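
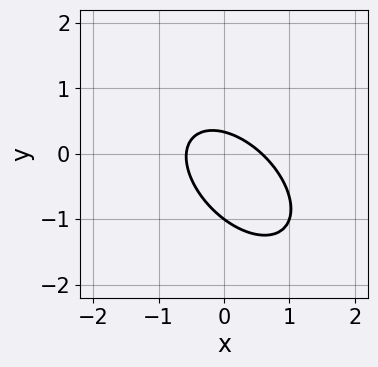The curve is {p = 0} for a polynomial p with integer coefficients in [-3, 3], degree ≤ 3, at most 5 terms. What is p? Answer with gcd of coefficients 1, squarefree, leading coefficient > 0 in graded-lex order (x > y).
First, degree: the shape is more complex than any degree-1 curve, so deg p = 2.
Next, from the axis intercepts and sections: it crosses the y-axis at the gridline y = -1.
Finally, solving for integer coefficients yields p as stated.

3*x^2 + 3*x*y + 3*y^2 + 2*y - 1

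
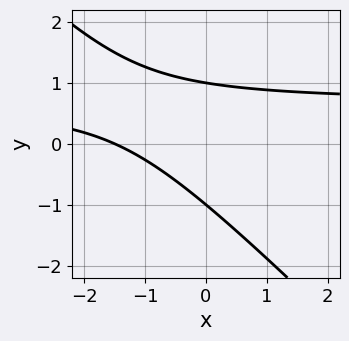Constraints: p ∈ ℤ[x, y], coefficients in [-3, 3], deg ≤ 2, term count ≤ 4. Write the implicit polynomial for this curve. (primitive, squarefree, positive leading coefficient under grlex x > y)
3*x*y + 3*y^2 - 2*x - 3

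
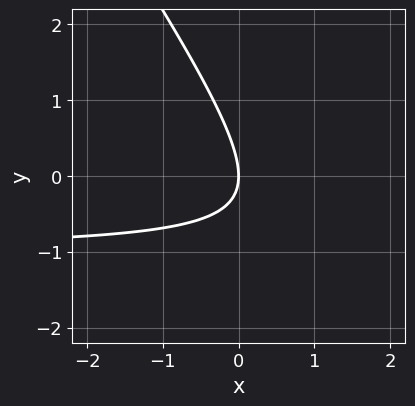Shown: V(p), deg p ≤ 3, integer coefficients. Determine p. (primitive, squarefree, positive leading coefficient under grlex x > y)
The degree is 2 — no degree-1 curve has this shape.
Against the integer gridlines: it meets the x-axis at x = 0 (among the integer gridlines); it crosses the y-axis at the gridline y = 0.
Fitting integer coefficients to these (and the overall shape) gives p.

3*x*y + 2*y^2 + 3*x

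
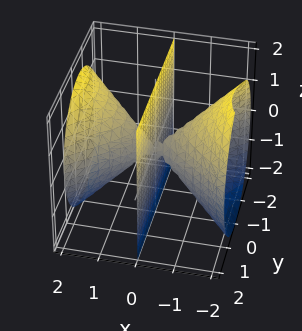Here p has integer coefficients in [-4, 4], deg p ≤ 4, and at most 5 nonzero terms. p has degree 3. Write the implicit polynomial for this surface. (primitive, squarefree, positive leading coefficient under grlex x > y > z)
The picture has 2 separate pieces.
deg p = 3.
From the visible intercepts: every point of the z-axis in the box is on the surface; one x-axis crossing is at x = 0; every point of the y-axis in the box is on the surface.
The integer polynomial consistent with all of this is the stated p.

2*x^3 - 3*x*y^2 - 2*x*z^2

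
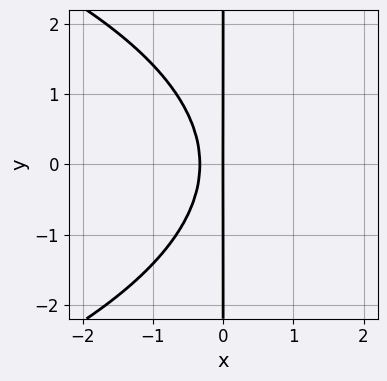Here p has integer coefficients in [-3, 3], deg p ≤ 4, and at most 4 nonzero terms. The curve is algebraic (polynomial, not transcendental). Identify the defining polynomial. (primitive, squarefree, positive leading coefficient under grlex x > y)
x*y^2 + 3*x^2 + x

1. Degree: the shape is more complex than any degree-2 curve, so deg p = 3.
2. Symmetries: mirror symmetry y ↦ −y ⇒ only even powers of y.
3. Checking where it meets the axes: the visible y-axis segment lies entirely on the curve; it meets the x-axis at x = 0 (among the integer gridlines).
4. Together with the visible shape, these determine p as stated.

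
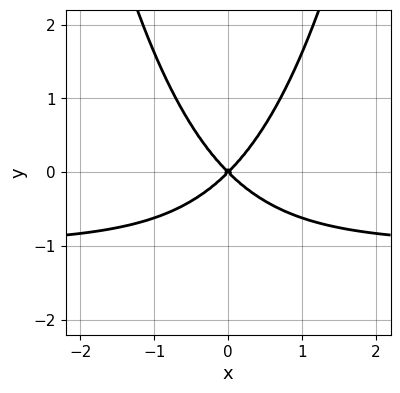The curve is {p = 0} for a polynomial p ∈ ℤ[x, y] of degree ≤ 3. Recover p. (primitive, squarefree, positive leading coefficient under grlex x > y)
First, degree: a generic line meets the curve in up to 3 points, so deg p = 3.
Next, symmetries: the x ↦ −x reflection is a symmetry, so x appears only in even powers.
Next, reading off the gridlines: it crosses the x-axis at the gridline x = 0; it meets the y-axis at y = 0 (among the integer gridlines).
Finally, together with the visible shape, these determine p as stated.

x^2*y + x^2 - y^2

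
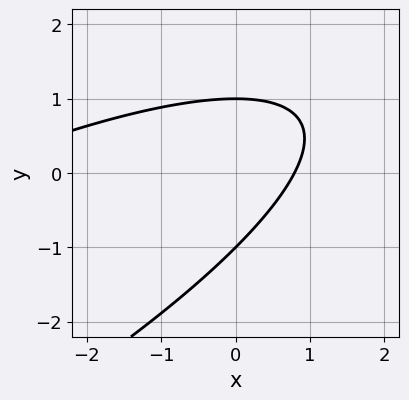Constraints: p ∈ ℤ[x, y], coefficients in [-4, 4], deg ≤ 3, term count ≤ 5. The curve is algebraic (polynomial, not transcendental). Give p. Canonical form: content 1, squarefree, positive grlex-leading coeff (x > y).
x^2 - 3*x*y + 3*y^2 + 3*x - 3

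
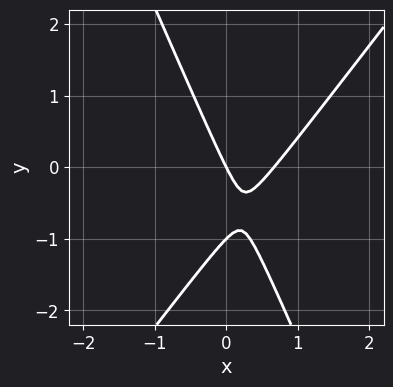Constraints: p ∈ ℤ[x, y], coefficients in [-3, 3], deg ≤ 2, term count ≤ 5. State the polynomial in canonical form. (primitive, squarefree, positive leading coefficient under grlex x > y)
3*x^2 - x*y - y^2 - 2*x - y

First, the degree is 2 — no degree-1 curve has this shape.
Next, observable constraints: the y-axis gridline crossings are at y ∈ {-1, 0}; one x-axis crossing is at x = 0.
Finally, together with the visible shape, these determine p as stated.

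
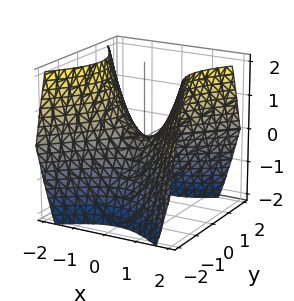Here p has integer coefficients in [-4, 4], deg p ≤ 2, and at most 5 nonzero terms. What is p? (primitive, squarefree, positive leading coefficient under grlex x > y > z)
First, deg p = 2. A hyperbolic paraboloid; a quadric.
Then, symmetries: it's symmetric under y → −y, forcing even powers of y; mirror symmetry x ↦ −x ⇒ only even powers of x.
Next, from the axis intercepts and sections: it meets the y-axis at y = 0 (among the integer gridlines); it crosses the z-axis at the gridline z = 0.
Finally, the integer polynomial consistent with all of this is the stated p.

x^2 - y^2 - z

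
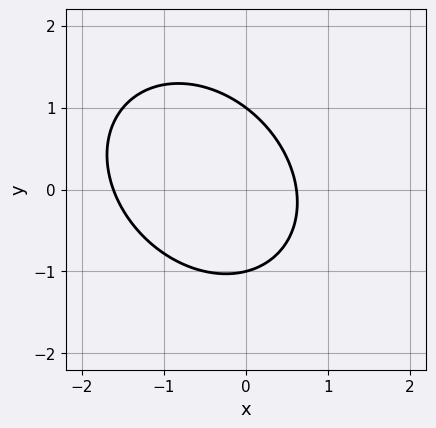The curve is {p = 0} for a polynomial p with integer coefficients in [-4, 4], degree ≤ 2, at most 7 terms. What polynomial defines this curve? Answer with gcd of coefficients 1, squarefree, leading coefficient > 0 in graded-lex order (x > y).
2*x^2 + x*y + 2*y^2 + 2*x - 2

Degree: a generic line meets the curve in up to 2 points, so deg p = 2.
Checking where it meets the axes: the y-axis gridline crossings are at y ∈ {-1, 1}.
The integer polynomial consistent with all of this is the stated p.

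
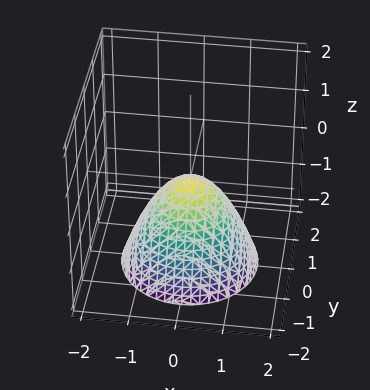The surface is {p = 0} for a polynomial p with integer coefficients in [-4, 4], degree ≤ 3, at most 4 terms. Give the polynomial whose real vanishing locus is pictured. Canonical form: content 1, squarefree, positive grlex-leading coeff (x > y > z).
First, deg p = 2. A single bowl opening along one axis; a quadric.
Next, symmetries: rotational symmetry about the z-axis ⇒ p depends on x, y only through x² + y².
Next, from the axis intercepts and sections: a circular section at z = -1 has radius exactly 1; it crosses the x-axis at the gridline x = 0; it crosses the y-axis at the gridline y = 0.
Finally, these observations pin down the coefficients.

x^2 + y^2 + z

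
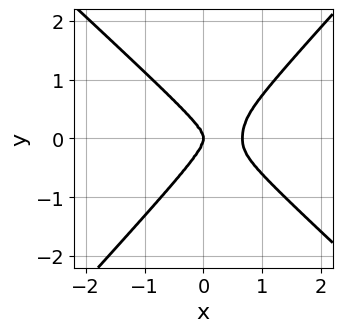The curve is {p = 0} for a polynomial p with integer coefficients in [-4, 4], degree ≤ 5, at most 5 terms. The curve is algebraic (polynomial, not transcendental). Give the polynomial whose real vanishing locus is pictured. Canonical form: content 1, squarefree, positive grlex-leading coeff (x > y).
3*x^4 + x*y^3 - 3*y^4 - 2*x^3 - x*y^2

(a) The degree is 4 — a generic line meets the curve in up to 4 points.
(b) Reading off the gridlines: it meets the y-axis at y = 0 (among the integer gridlines); it crosses the x-axis at the gridline x = 0.
(c) Assembling these constraints gives the stated polynomial.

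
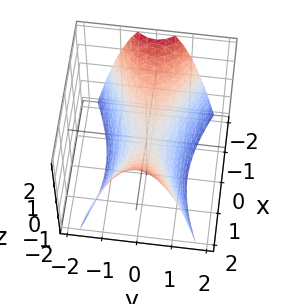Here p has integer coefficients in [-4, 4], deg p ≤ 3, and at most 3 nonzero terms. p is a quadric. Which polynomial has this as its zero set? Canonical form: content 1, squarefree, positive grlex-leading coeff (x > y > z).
x^2 - 3*y^2 - 2*z

(a) Degree: a saddle surface; a quadric, so deg p = 2.
(b) Symmetries: mirror symmetry x ↦ −x ⇒ only even powers of x; it's symmetric under y → −y, forcing even powers of y.
(c) From the axis intercepts and sections: one x-axis crossing is at x = 0; it meets the z-axis at z = 0 (among the integer gridlines); it meets the y-axis at y = 0 (among the integer gridlines).
(d) These observations pin down the coefficients.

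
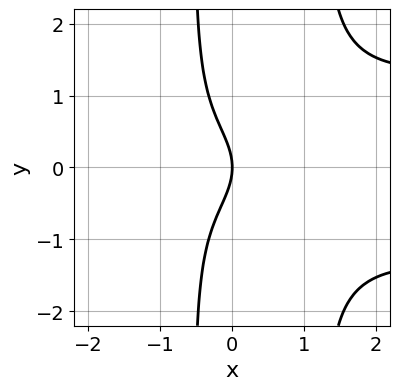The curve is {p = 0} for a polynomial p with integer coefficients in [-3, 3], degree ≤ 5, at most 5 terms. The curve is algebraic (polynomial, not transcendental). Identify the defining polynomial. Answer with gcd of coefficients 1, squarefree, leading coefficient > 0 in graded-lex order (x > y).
First, deg p = 4. The shape is more complex than any degree-3 curve.
Next, symmetries: the y ↦ −y reflection is a symmetry, so y appears only in even powers.
Then, from the visible intercepts: one y-axis crossing is at y = 0; it meets the x-axis at x = 0 (among the integer gridlines).
Finally, fitting integer coefficients to these (and the overall shape) gives p.

3*x^2*y^2 - x^3 - 2*x*y^2 - 2*y^2 - 3*x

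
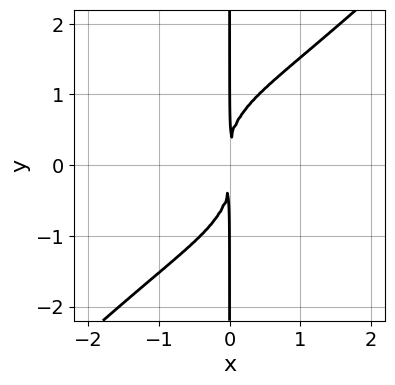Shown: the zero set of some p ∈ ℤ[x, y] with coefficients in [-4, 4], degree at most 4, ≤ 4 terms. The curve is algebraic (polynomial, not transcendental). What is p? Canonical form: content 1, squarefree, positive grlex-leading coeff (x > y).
(a) Degree: a generic line meets the curve in up to 4 points, so deg p = 4.
(b) Reading off the gridlines: every point of the y-axis in the box is on the curve.
(c) Putting this together gives p.

x^3*y - x*y^3 + 2*x^2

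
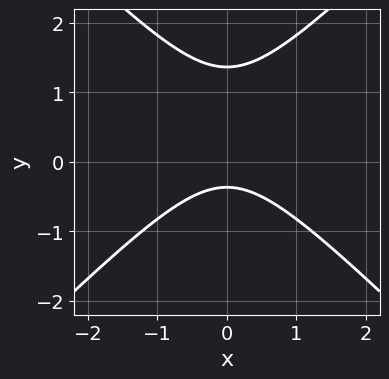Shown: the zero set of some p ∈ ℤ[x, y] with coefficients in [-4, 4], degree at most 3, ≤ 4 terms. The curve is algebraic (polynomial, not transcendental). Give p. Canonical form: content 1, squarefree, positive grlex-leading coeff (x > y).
1. deg p = 2. A generic line meets the curve in up to 2 points.
2. Symmetries: it's symmetric under x → −x, forcing even powers of x.
3. Checking where it meets the axes: no x-intercept at any integer in the box.
4. Solving for integer coefficients yields p as stated.

2*x^2 - 2*y^2 + 2*y + 1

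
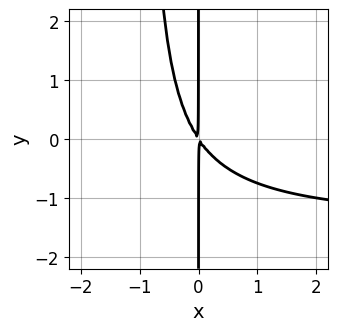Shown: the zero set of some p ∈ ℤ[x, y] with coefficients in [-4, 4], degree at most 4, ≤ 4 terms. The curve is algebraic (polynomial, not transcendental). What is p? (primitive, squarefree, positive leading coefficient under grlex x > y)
2*x^2*y + 3*x^2 + 2*x*y

(a) Degree: no degree-2 curve has this shape, so deg p = 3.
(b) Observable constraints: every point of the y-axis in the box is on the curve.
(c) The integer polynomial consistent with all of this is the stated p.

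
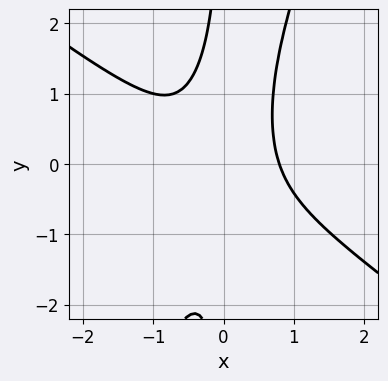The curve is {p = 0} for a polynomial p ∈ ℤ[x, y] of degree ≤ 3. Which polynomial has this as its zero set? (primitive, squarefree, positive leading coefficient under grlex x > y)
First, degree: no degree-2 curve has this shape, so deg p = 3.
Next, against the integer gridlines: it misses every integer gridline on the y-axis.
Finally, together with the visible shape, these determine p as stated.

2*x^3 + 2*x^2*y - x*y^2 - 1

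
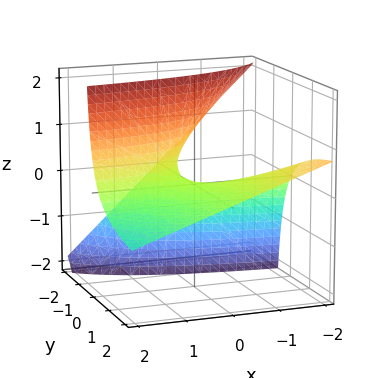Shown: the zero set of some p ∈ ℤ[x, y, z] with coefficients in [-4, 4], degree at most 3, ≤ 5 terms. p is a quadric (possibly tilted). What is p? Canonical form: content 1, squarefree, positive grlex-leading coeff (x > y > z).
x*y + 2*y*z + 2*z

First, degree: the shape is more complex than any degree-1 surface, so deg p = 2.
Next, checking where it meets the axes: every point of the x-axis in the box is on the surface; it meets the z-axis at z = 0 (among the integer gridlines); every point of the y-axis in the box is on the surface.
Finally, solving for integer coefficients yields p as stated.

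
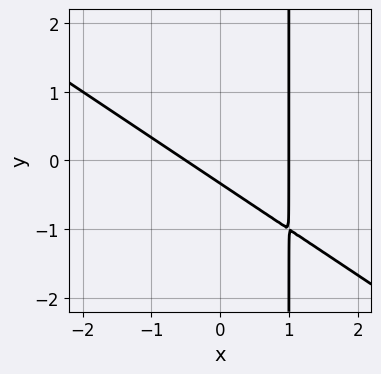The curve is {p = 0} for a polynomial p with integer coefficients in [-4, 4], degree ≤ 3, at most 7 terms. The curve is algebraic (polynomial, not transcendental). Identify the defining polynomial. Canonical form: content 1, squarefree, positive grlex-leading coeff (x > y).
2*x^2 + 3*x*y - x - 3*y - 1

(a) Degree: the shape is more complex than any degree-1 curve, so deg p = 2.
(b) Reading off the gridlines: it meets the x-axis at x = 1 (among the integer gridlines).
(c) These observations pin down the coefficients.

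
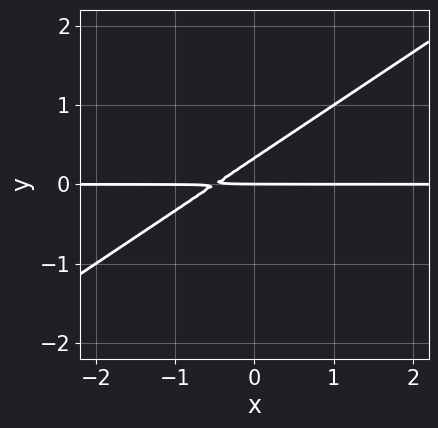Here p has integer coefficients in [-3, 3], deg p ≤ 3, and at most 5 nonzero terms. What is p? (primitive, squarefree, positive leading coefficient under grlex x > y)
1. The degree is 2 — a generic line meets the curve in up to 2 points.
2. Checking where it meets the axes: it meets the y-axis at y = 0 (among the integer gridlines); every point of the x-axis in the box is on the curve.
3. Fitting integer coefficients to these (and the overall shape) gives p.

2*x*y - 3*y^2 + y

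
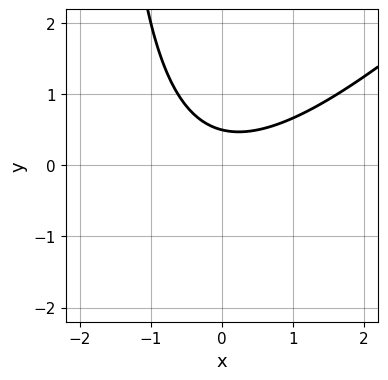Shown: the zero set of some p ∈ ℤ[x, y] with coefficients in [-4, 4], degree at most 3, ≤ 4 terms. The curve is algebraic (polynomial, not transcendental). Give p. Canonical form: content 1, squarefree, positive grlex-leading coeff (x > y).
x^2 - x*y - 2*y + 1

First, degree: a generic line meets the curve in up to 2 points, so deg p = 2.
Next, observable constraints: no x-intercept at any integer in the box.
Finally, these observations pin down the coefficients.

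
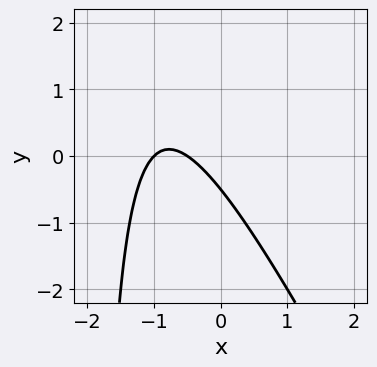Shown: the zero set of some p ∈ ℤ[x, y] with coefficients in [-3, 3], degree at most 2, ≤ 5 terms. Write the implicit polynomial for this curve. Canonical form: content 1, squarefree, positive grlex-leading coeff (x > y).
2*x^2 + x*y + 3*x + 2*y + 1

First, degree: no degree-1 curve has this shape, so deg p = 2.
Then, from the visible intercepts: one x-axis crossing is at x = -1.
Finally, these observations pin down the coefficients.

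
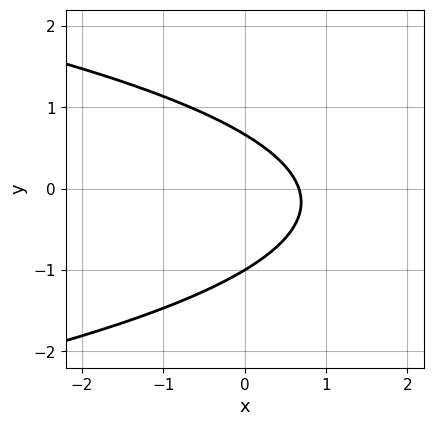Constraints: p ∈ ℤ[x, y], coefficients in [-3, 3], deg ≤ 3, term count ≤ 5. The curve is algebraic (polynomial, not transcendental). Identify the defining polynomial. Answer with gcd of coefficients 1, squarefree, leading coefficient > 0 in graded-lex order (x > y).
The degree is 2 — no degree-1 curve has this shape.
From the visible intercepts: it meets the y-axis at y = -1 (among the integer gridlines).
Together with the visible shape, these determine p as stated.

3*y^2 + 3*x + y - 2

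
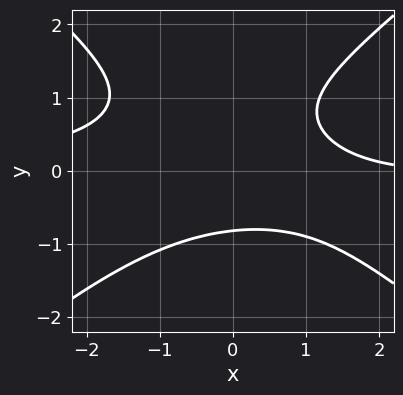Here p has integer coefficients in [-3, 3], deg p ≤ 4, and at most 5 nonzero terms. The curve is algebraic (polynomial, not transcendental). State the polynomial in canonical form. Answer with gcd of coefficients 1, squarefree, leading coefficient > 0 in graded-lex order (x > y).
2*x^2*y - 3*y^3 + 2*y^2 + x - 3

First, the degree is 3 — no degree-2 curve has this shape.
Then, reading off the gridlines: the curve avoids every integer x-axis point in the box.
Finally, together with the visible shape, these determine p as stated.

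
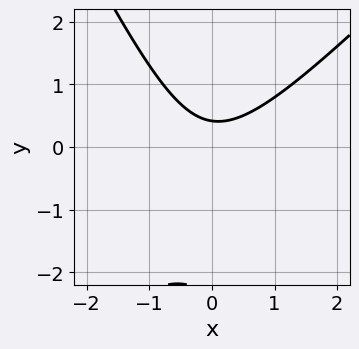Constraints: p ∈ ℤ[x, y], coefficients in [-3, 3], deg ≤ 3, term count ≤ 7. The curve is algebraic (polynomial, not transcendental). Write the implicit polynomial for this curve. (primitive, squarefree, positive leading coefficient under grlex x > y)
2*x^2 - x*y - y^2 - 2*y + 1

First, degree: no degree-1 curve has this shape, so deg p = 2.
Then, observable constraints: no x-intercept at any integer in the box.
Finally, together with the visible shape, these determine p as stated.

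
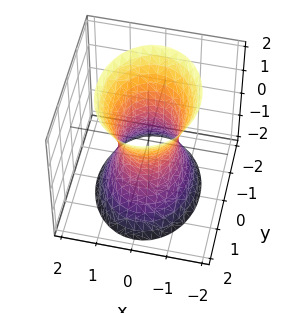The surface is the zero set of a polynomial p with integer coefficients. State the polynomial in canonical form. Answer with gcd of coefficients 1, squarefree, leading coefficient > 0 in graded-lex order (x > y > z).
3*x^2 + 2*y^2 - z^2 - 2

First, degree: one connected sheet with a waist; a quadric, so deg p = 2.
Next, symmetries: the x ↦ −x reflection is a symmetry, so x appears only in even powers; mirror symmetry z ↦ −z ⇒ only even powers of z; the y ↦ −y reflection is a symmetry, so y appears only in even powers.
Next, observable constraints: the y-axis gridline crossings are at y ∈ {-1, 1}; no z-intercept at any integer in the box.
Finally, the integer polynomial consistent with all of this is the stated p.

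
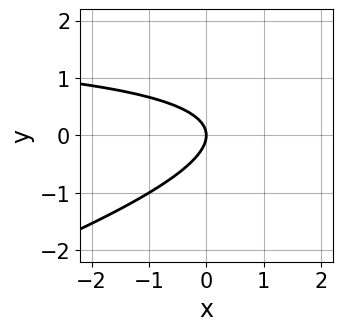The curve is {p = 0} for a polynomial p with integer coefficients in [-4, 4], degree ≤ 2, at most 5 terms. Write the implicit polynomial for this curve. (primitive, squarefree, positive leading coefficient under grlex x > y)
1. deg p = 2. The shape is more complex than any degree-1 curve.
2. Against the integer gridlines: one x-axis crossing is at x = 0; one y-axis crossing is at y = 0.
3. The integer polynomial consistent with all of this is the stated p.

x*y - 3*y^2 - 2*x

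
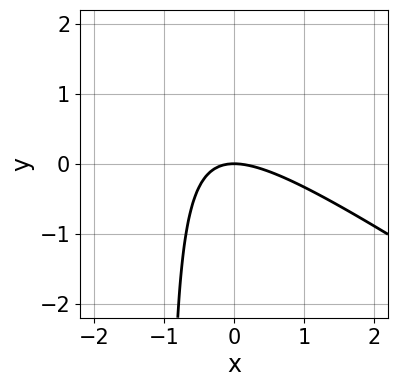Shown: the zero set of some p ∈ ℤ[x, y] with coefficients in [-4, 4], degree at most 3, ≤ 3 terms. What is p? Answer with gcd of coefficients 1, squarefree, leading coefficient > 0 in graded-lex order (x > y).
2*x^2 + 3*x*y + 3*y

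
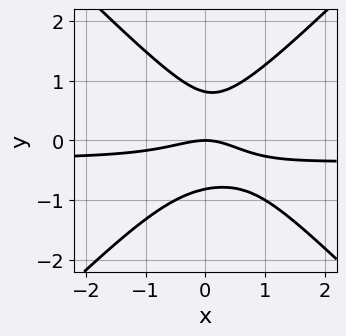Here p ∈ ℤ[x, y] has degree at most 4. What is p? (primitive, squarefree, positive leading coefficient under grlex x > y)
3*x^2*y - 3*y^3 + x^2 - x*y + 2*y

1. deg p = 3. The shape is more complex than any degree-2 curve.
2. From the visible intercepts: it meets the x-axis at x = 0 (among the integer gridlines); it crosses the y-axis at the gridline y = 0.
3. The integer polynomial consistent with all of this is the stated p.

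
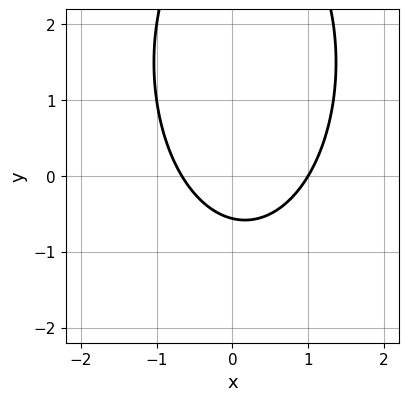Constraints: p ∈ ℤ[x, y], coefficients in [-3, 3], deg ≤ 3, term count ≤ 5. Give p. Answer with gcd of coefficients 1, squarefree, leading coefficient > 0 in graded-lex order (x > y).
3*x^2 + y^2 - x - 3*y - 2

The degree is 2 — the shape is more complex than any degree-1 curve.
From the visible intercepts: it crosses the x-axis at the gridline x = 1.
Solving for integer coefficients yields p as stated.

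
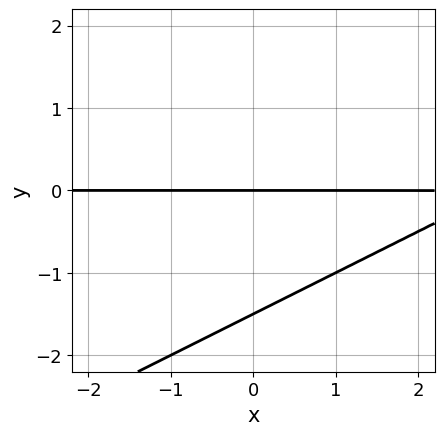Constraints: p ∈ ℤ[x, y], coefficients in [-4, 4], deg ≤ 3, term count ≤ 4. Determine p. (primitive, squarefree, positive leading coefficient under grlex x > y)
1. Degree: the shape is more complex than any degree-1 curve, so deg p = 2.
2. From the visible intercepts: it meets the y-axis at y = 0 (among the integer gridlines); the visible x-axis segment lies entirely on the curve.
3. The integer polynomial consistent with all of this is the stated p.

x*y - 2*y^2 - 3*y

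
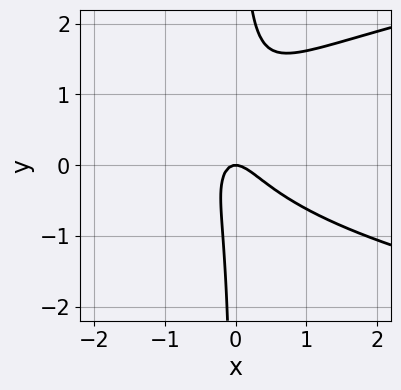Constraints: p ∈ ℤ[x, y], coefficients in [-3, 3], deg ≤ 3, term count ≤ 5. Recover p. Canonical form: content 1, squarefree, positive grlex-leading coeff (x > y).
3*x*y^2 - 3*x^2 - 2*x*y - y

1. Degree: a generic line meets the curve in up to 3 points, so deg p = 3.
2. Checking where it meets the axes: it meets the y-axis at y = 0 (among the integer gridlines); it crosses the x-axis at the gridline x = 0.
3. Putting this together gives p.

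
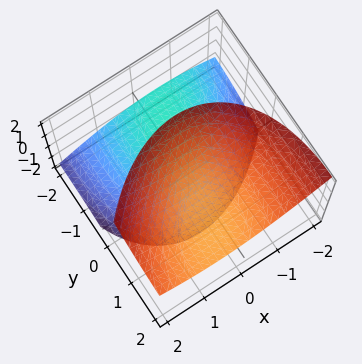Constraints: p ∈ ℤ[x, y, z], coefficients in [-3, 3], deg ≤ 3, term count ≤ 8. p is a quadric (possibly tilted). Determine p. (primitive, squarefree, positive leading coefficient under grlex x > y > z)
1. I count 2 distinct pieces. Treating them together as one polynomial.
2. The degree is 2 — the shape is more complex than any degree-1 surface.
3. Checking where it meets the axes: no y-intercept at any integer in the box; it misses every integer gridline on the x-axis.
4. Putting this together gives p.

2*x^2 - x*y + y^2 - 3*y*z - 2*z^2 + 3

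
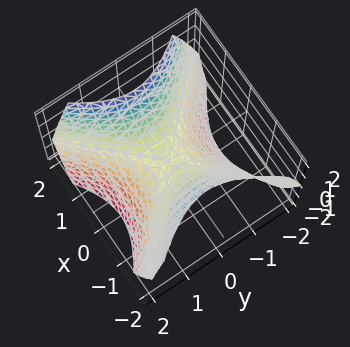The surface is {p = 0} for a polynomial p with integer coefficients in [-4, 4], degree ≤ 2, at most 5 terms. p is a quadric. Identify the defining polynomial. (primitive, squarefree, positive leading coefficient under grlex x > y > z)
First, degree: a hyperbolic paraboloid; a quadric, so deg p = 2.
Then, symmetries: the y ↦ −y reflection is a symmetry, so y appears only in even powers; it's symmetric under x → −x, forcing even powers of x.
Next, checking where it meets the axes: one y-axis crossing is at y = 0; it meets the x-axis at x = 0 (among the integer gridlines); it crosses the z-axis at the gridline z = 0.
Finally, solving for integer coefficients yields p as stated.

x^2 - y^2 - z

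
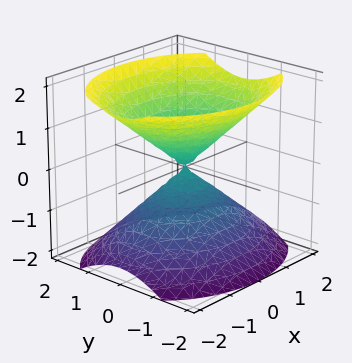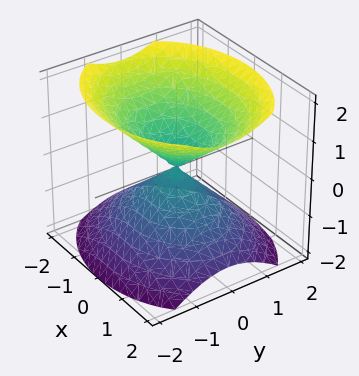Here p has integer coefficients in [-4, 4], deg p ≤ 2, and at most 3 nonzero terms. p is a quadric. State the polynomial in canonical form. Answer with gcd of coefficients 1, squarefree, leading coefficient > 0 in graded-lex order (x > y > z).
2*x^2 + 3*y^2 - 3*z^2

There are 2 components. Treating them together as one polynomial.
deg p = 2. Two nappes meeting at a single point; a quadric.
Symmetries: it's symmetric under z → −z, forcing even powers of z; it's symmetric under y → −y, forcing even powers of y; mirror symmetry x ↦ −x ⇒ only even powers of x.
Checking where it meets the axes: it crosses the z-axis at the gridline z = 0; it crosses the y-axis at the gridline y = 0; one x-axis crossing is at x = 0.
Fitting integer coefficients to these (and the overall shape) gives p.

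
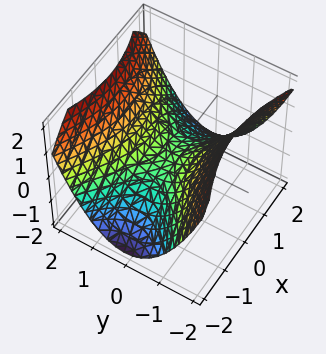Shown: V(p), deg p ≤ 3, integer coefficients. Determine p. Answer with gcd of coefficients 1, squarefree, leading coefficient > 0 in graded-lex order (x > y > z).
x^2 - 2*y^2 + 3*z

Degree: a saddle surface; a quadric, so deg p = 2.
Symmetries: the x ↦ −x reflection is a symmetry, so x appears only in even powers; it's symmetric under y → −y, forcing even powers of y.
Observable constraints: it meets the z-axis at z = 0 (among the integer gridlines); it meets the y-axis at y = 0 (among the integer gridlines); it crosses the x-axis at the gridline x = 0.
Together with the visible shape, these determine p as stated.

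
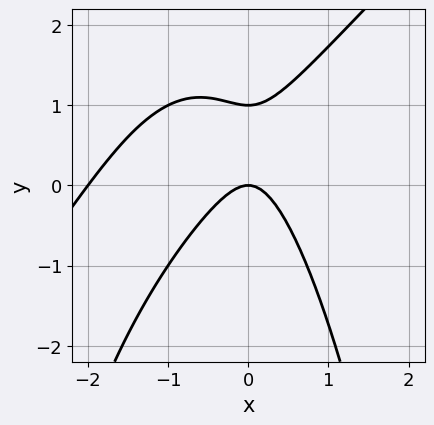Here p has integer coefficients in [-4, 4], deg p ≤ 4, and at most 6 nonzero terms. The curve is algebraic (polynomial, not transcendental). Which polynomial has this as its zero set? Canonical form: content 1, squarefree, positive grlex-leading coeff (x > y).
x^3 - x^2*y + 2*x^2 - y^2 + y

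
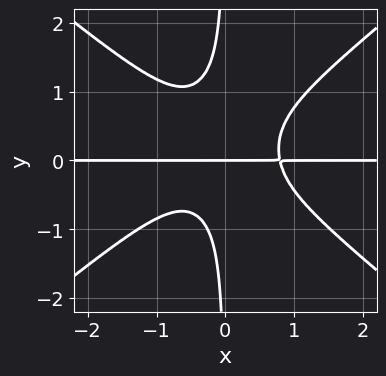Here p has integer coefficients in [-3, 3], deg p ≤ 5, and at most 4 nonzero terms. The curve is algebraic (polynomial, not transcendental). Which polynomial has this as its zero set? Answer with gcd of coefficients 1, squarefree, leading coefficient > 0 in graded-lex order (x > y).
deg p = 4.
Reading off the gridlines: every point of the x-axis in the box is on the curve; it meets the y-axis at y = 0 (among the integer gridlines).
Solving for integer coefficients yields p as stated.

2*x^3*y - 3*x*y^3 + x*y^2 - y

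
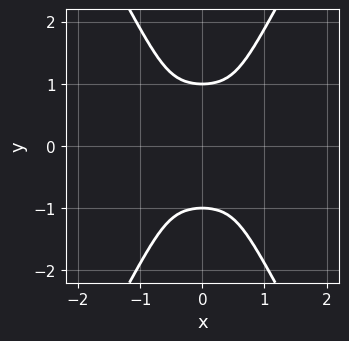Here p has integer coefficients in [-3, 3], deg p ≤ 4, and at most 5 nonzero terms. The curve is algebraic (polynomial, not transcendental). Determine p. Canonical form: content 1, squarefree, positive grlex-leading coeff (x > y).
2*x^4 + 3*x^2*y^2 - y^4 - x^2 + 1

1. Degree: no degree-3 curve has this shape, so deg p = 4.
2. Symmetries: the x ↦ −x reflection is a symmetry, so x appears only in even powers; it's symmetric under y → −y, forcing even powers of y.
3. From the axis intercepts and sections: among the integer gridlines, it crosses the y-axis at y ∈ {-1, 1}; the curve avoids every integer x-axis point in the box.
4. The integer polynomial consistent with all of this is the stated p.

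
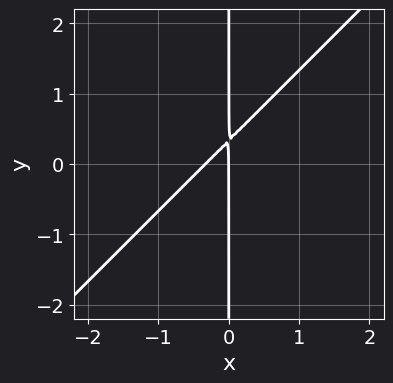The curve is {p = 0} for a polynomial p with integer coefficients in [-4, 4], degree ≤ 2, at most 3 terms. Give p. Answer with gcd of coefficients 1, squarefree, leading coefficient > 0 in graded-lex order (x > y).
Degree: the shape is more complex than any degree-1 curve, so deg p = 2.
From the visible intercepts: every point of the y-axis in the box is on the curve; it meets the x-axis at x = 0 (among the integer gridlines).
Assembling these constraints gives the stated polynomial.

3*x^2 - 3*x*y + x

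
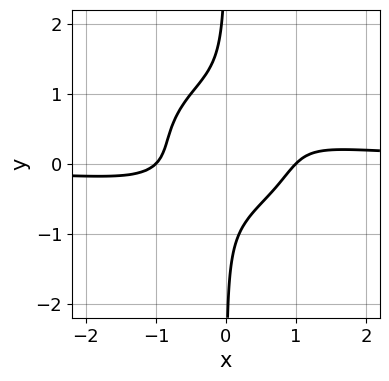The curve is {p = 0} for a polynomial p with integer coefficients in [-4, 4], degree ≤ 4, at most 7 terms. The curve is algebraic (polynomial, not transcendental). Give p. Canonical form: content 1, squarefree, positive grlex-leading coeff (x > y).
2*x^3*y + 3*x*y^3 - 2*x*y^2 - x^2 + 1

The degree is 4 — the shape is more complex than any degree-3 curve.
From the visible intercepts: the x-axis gridline crossings are at x ∈ {-1, 1}; the curve avoids every integer y-axis point in the box.
Fitting integer coefficients to these (and the overall shape) gives p.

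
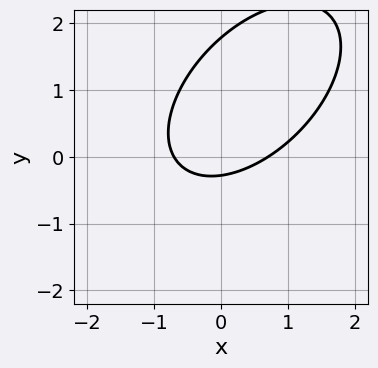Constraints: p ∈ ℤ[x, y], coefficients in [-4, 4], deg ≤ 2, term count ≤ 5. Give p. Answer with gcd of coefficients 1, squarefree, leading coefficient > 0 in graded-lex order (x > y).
The degree is 2 — the shape is more complex than any degree-1 curve.
The integer polynomial consistent with all of this is the stated p.

2*x^2 - 2*x*y + 2*y^2 - 3*y - 1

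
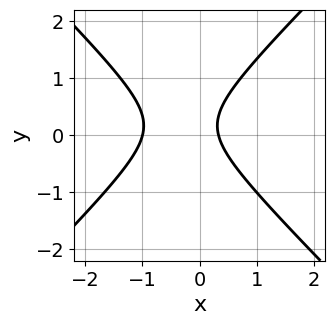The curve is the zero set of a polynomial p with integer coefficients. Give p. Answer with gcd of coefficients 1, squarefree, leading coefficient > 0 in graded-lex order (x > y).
1. deg p = 2. The shape is more complex than any degree-1 curve.
2. Reading off the gridlines: it misses every integer gridline on the y-axis; one x-axis crossing is at x = -1.
3. Solving for integer coefficients yields p as stated.

3*x^2 - 3*y^2 + 2*x + y - 1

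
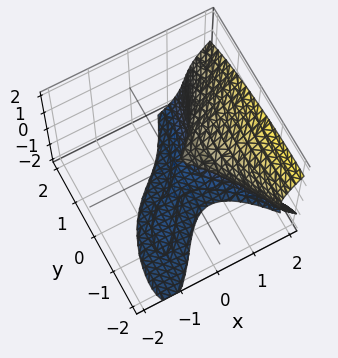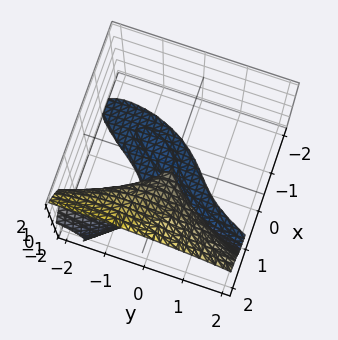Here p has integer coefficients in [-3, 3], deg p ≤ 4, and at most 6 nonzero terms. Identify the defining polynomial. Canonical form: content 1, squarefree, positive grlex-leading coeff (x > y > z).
(a) deg p = 3. A generic line meets the surface in up to 3 points.
(b) Observable constraints: the z-axis gridline crossings are at z ∈ {-2, 0}; it meets the y-axis at y = 0 (among the integer gridlines); it crosses the x-axis at the gridline x = 0.
(c) Fitting integer coefficients to these (and the overall shape) gives p.

x^3 - x*y*z - z^3 - y^2 - 2*z^2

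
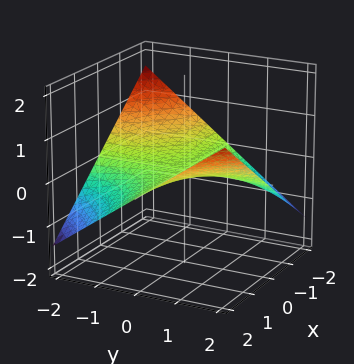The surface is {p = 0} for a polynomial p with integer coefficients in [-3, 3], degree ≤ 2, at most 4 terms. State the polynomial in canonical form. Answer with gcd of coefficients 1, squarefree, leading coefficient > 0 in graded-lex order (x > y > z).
First, degree: a saddle surface; a quadric, so deg p = 2.
Then, observable constraints: one z-axis crossing is at z = 0; the visible x-axis segment lies entirely on the surface; the visible y-axis segment lies entirely on the surface.
Finally, these observations pin down the coefficients.

x*y - 3*z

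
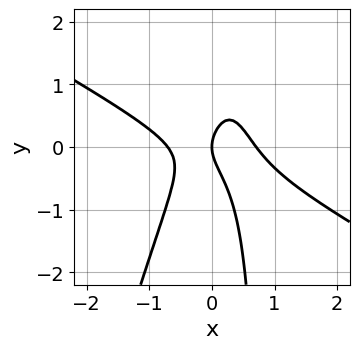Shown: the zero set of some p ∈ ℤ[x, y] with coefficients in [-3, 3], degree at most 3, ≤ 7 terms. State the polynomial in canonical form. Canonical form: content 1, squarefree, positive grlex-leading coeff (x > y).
2*x^3 + 3*x^2*y - x*y^2 + y^2 - x

(a) deg p = 3.
(b) From the axis intercepts and sections: it meets the y-axis at y = 0 (among the integer gridlines); it crosses the x-axis at the gridline x = 0.
(c) The integer polynomial consistent with all of this is the stated p.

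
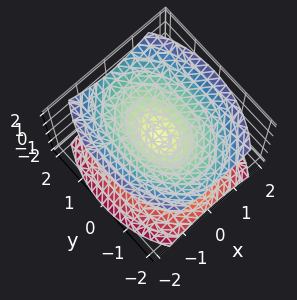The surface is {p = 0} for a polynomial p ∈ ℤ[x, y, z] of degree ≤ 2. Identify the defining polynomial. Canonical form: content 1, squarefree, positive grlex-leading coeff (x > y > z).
(a) The picture has 2 separate pieces. Treating them together as one polynomial.
(b) The degree is 2 — a double cone through the origin; a quadric.
(c) Symmetries: mirror symmetry z ↦ −z ⇒ only even powers of z; mirror symmetry x ↦ −x ⇒ only even powers of x; it's symmetric under y → −y, forcing even powers of y.
(d) Against the integer gridlines: it crosses the x-axis at the gridline x = 0; it meets the z-axis at z = 0 (among the integer gridlines); it crosses the y-axis at the gridline y = 0.
(e) Together with the visible shape, these determine p as stated.

2*x^2 + y^2 - 2*z^2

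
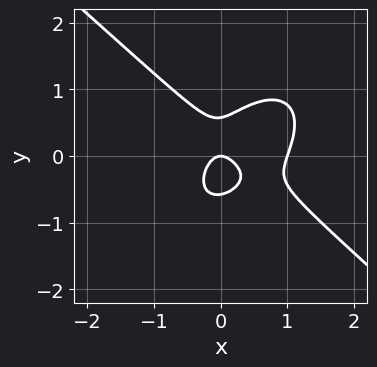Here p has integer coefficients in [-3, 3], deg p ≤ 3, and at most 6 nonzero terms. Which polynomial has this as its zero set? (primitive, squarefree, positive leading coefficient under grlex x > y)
(a) Degree: the shape is more complex than any degree-2 curve, so deg p = 3.
(b) From the axis intercepts and sections: the x-axis gridline crossings are at x ∈ {0, 1}; it crosses the y-axis at the gridline y = 0.
(c) The integer polynomial consistent with all of this is the stated p.

3*x^3 - x*y^2 + 3*y^3 - 3*x^2 - y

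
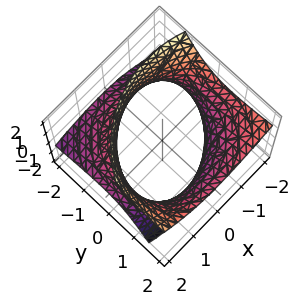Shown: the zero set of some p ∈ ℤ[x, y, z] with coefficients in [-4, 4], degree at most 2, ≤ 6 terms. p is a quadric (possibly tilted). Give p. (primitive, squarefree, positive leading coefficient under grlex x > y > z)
deg p = 2. The shape is more complex than any degree-1 surface.
From the axis intercepts and sections: it misses every integer gridline on the z-axis.
Matching integer coefficients to the picture gives p.

x^2 + x*z + y^2 - 2*y*z - z^2 - 3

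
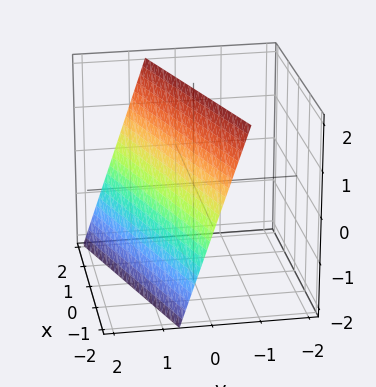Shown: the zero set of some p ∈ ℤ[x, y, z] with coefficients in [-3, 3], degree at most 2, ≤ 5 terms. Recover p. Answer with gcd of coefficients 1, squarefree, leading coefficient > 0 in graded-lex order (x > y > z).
x - 3*y - z + 2

(a) The degree is 1 — every cross-section is a straight line — this is a plane.
(b) Reading off the gridlines: it crosses the z-axis at the gridline z = 2; it crosses the x-axis at the gridline x = -2.
(c) These observations pin down the coefficients.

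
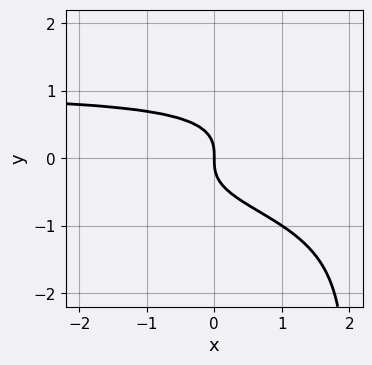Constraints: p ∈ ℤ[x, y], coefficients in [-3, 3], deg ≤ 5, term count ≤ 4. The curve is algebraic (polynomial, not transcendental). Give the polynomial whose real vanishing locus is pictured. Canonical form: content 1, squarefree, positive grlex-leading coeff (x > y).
x*y^3 - 2*y^3 - x

1. deg p = 4.
2. Checking where it meets the axes: one x-axis crossing is at x = 0; it meets the y-axis at y = 0 (among the integer gridlines).
3. Putting this together gives p.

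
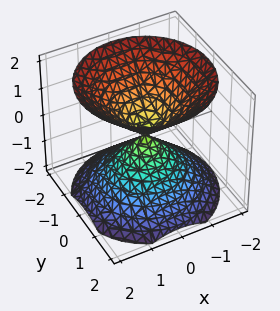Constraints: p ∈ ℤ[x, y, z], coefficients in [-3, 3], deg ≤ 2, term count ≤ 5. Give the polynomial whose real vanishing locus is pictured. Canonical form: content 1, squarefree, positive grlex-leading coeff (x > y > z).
First, I count 2 distinct pieces. They look like related sheets of one shape, so recover p as a whole.
Then, degree: two nappes meeting at a single point; a quadric, so deg p = 2.
Then, symmetries: every cross-section ⟂ z is a circle, so x, y appear only via x² + y²; the z ↦ −z reflection is a symmetry, so z appears only in even powers.
Next, observable constraints: one x-axis crossing is at x = 0; a circular section at z = 1 has radius exactly 1.
Finally, matching integer coefficients to the picture gives p.

x^2 + y^2 - z^2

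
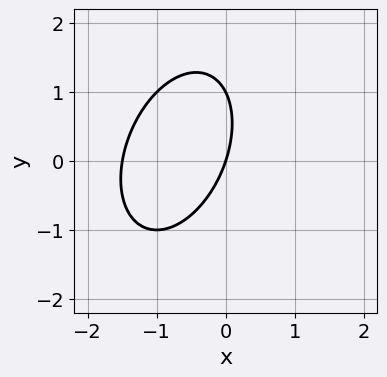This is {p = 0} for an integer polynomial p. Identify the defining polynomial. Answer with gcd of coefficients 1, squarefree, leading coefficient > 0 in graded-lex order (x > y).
First, deg p = 2. No degree-1 curve has this shape.
Next, against the integer gridlines: the y-axis gridline crossings are at y ∈ {0, 1}; one x-axis crossing is at x = 0.
Finally, solving for integer coefficients yields p as stated.

2*x^2 - x*y + y^2 + 3*x - y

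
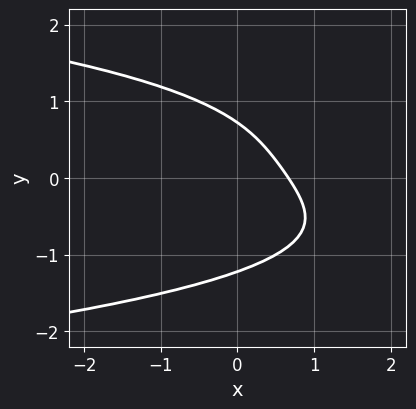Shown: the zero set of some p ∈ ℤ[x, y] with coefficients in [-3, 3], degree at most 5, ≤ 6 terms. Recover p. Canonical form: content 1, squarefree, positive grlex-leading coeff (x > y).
(a) deg p = 4. No degree-3 curve has this shape.
(b) The integer polynomial consistent with all of this is the stated p.

2*y^4 + x*y^2 + 3*x + 2*y - 2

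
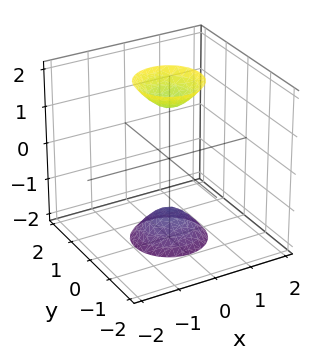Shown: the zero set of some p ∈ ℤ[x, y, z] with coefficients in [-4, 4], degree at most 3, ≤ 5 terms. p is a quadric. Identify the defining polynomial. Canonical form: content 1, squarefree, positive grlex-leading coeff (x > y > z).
There are 2 components. They look like related sheets of one shape, so recover p as a whole.
The degree is 2 — two separate bowl-shaped sheets opening away from each other; a quadric.
Symmetry: the z-axis is an axis of rotation, so x and y enter only as x² + y²; the z ↦ −z reflection is a symmetry, so z appears only in even powers.
From the visible intercepts: a circular section at z = 2 has radius between 0 and 1; no y-intercept at any integer in the box; no x-intercept at any integer in the box.
Fitting integer coefficients to these (and the overall shape) gives p.

3*x^2 + 3*y^2 - z^2 + 2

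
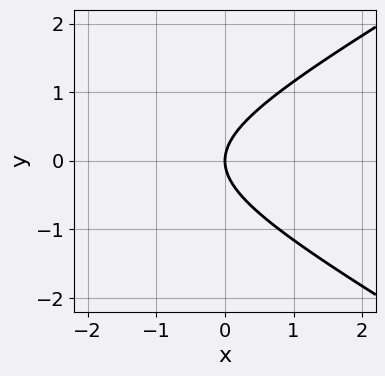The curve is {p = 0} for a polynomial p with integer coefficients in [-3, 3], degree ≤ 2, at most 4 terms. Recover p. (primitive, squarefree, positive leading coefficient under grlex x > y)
First, deg p = 2.
Then, symmetries: the y ↦ −y reflection is a symmetry, so y appears only in even powers.
Then, observable constraints: one y-axis crossing is at y = 0; it meets the x-axis at x = 0 (among the integer gridlines).
Finally, matching integer coefficients to the picture gives p.

x^2 - 3*y^2 + 3*x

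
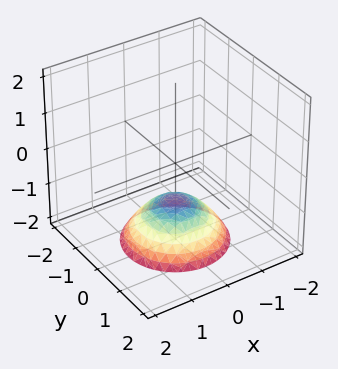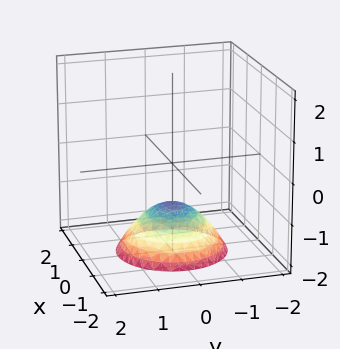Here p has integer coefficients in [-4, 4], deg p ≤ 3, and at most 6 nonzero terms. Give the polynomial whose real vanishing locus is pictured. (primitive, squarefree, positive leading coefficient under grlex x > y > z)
The degree is 2 — a generic line meets the surface in up to 2 points.
Symmetries: every cross-section ⟂ z is a circle, so x, y appear only via x² + y².
Reading off the gridlines: the surface avoids every integer y-axis point in the box; a circular section at z = -2 has radius between 1 and 2; it misses every integer gridline on the x-axis; it meets the z-axis at z = -1 (among the integer gridlines).
Together with the visible shape, these determine p as stated.

2*x^2 + 2*y^2 + 3*z + 3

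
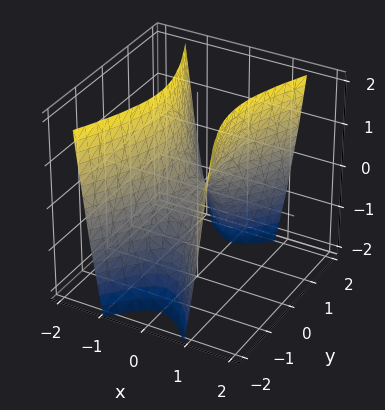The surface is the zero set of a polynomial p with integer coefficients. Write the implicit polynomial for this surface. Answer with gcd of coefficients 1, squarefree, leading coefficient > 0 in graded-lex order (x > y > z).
1. deg p = 2.
2. Symmetries: mirror symmetry x ↦ −x ⇒ only even powers of x; it's symmetric under y → −y, forcing even powers of y.
3. From the visible intercepts: it meets the x-axis at x = 0 (among the integer gridlines); it crosses the y-axis at the gridline y = 0.
4. Putting this together gives p.

3*x^2 - y^2 - z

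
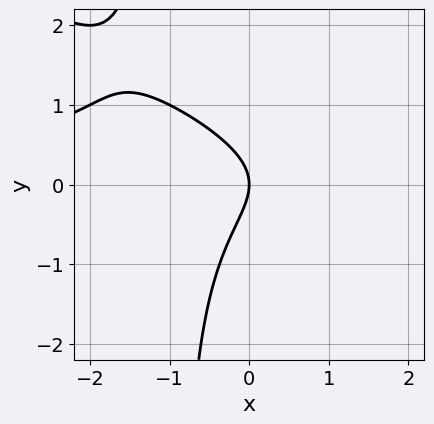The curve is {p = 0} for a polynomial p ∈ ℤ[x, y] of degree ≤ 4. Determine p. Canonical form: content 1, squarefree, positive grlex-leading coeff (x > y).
x^2*y + 2*x*y^2 - x*y + 2*y^2 + 2*x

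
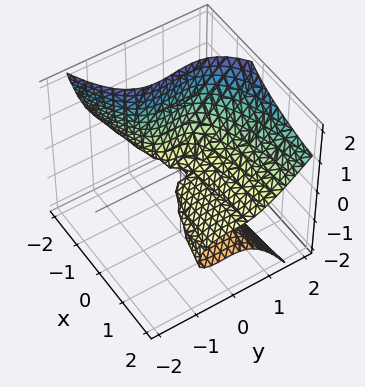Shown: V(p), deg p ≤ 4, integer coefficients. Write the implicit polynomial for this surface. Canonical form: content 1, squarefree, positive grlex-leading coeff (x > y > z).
2*x*z^2 - 3*y^3 + 2*y^2*z + 3*x*z + 3*z^2

1. Degree: the shape is more complex than any degree-2 surface, so deg p = 3.
2. Observable constraints: it meets the z-axis at z = 0 (among the integer gridlines); the visible x-axis segment lies entirely on the surface; it crosses the y-axis at the gridline y = 0.
3. Putting this together gives p.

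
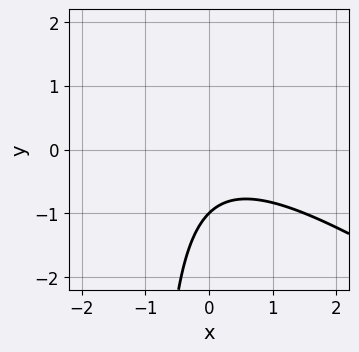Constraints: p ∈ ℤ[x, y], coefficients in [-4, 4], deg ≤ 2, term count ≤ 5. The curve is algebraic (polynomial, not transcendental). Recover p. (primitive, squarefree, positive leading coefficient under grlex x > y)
First, deg p = 2. The shape is more complex than any degree-1 curve.
Next, from the axis intercepts and sections: it misses every integer gridline on the x-axis; it meets the y-axis at y = -1 (among the integer gridlines).
Finally, together with the visible shape, these determine p as stated.

2*x^2 + 3*x*y + 3*y + 3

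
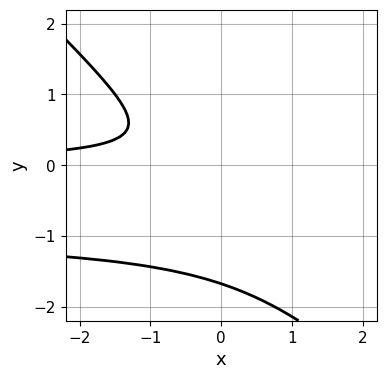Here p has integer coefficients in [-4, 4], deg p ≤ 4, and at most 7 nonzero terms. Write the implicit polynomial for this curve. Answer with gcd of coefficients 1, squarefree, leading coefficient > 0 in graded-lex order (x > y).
2*x*y^2 + 2*y^3 + 2*x*y + 3*y^2 + 1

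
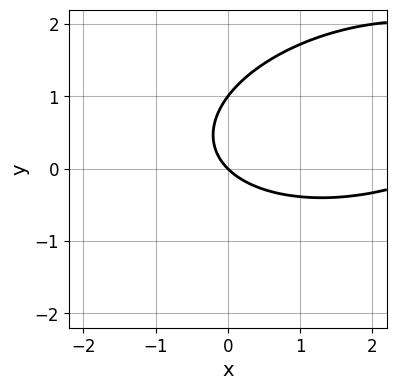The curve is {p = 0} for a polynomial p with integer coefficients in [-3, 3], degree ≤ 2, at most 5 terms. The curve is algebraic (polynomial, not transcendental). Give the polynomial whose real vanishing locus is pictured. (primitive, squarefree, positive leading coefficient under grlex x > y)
x^2 - x*y + 3*y^2 - 3*x - 3*y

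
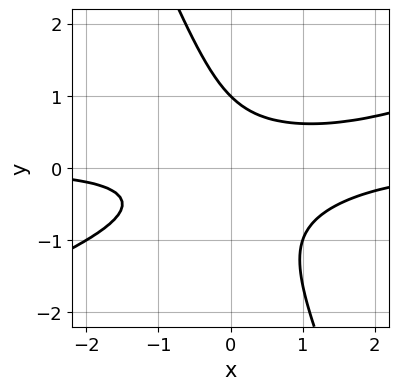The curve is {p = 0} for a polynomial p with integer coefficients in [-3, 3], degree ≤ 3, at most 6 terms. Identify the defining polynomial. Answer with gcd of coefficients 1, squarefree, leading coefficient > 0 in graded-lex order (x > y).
x^2*y - 2*x*y^2 - y^3 - x*y + 1

deg p = 3. The shape is more complex than any degree-2 curve.
Checking where it meets the axes: it misses every integer gridline on the x-axis; one y-axis crossing is at y = 1.
Together with the visible shape, these determine p as stated.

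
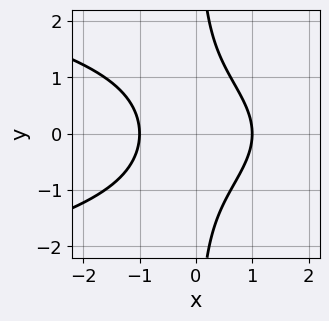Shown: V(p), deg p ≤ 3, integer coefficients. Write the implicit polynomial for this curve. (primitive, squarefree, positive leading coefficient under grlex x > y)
x*y^2 + x^2 - 1

(a) The degree is 3 — a generic line meets the curve in up to 3 points.
(b) Symmetries: it's symmetric under y → −y, forcing even powers of y.
(c) From the axis intercepts and sections: among the integer gridlines, it crosses the x-axis at x ∈ {-1, 1}; no y-intercept at any integer in the box.
(d) Putting this together gives p.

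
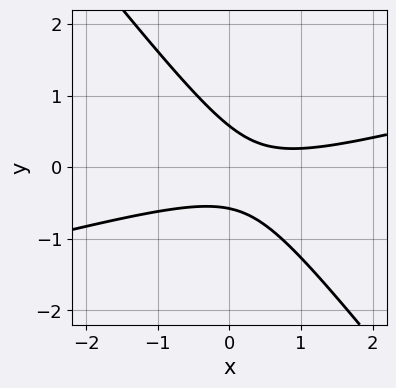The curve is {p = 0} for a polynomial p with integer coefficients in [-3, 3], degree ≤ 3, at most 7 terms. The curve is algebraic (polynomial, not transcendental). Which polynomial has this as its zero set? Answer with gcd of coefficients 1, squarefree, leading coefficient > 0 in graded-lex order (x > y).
x^2 - 3*x*y - 3*y^2 - x + 1

(a) deg p = 2. A generic line meets the curve in up to 2 points.
(b) Reading off the gridlines: no x-intercept at any integer in the box.
(c) Putting this together gives p.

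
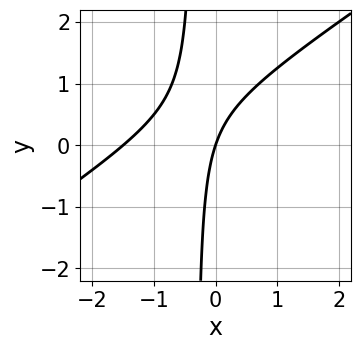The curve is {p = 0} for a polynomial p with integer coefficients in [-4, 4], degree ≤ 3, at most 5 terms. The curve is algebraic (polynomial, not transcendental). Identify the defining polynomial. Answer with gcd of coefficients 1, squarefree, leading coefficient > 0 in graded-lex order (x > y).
2*x^2 - 3*x*y + 3*x - y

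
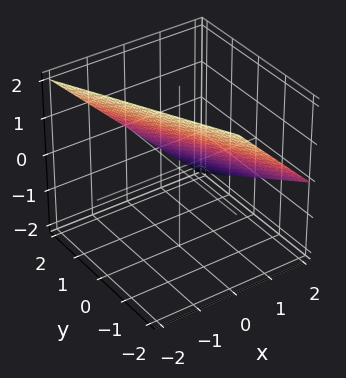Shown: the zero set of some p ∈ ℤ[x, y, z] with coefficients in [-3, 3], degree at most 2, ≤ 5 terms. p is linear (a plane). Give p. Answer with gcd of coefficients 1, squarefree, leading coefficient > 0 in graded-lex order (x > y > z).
2*x + y + 2*z - 2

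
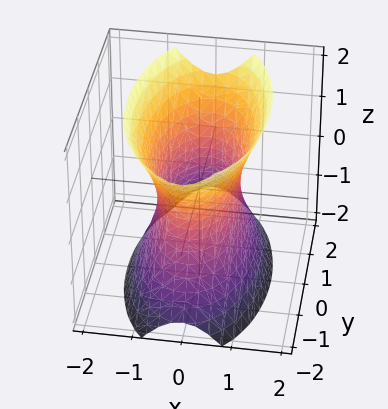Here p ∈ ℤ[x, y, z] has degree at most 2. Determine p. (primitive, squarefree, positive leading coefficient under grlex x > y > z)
3*x^2 + y^2 - z^2 - 2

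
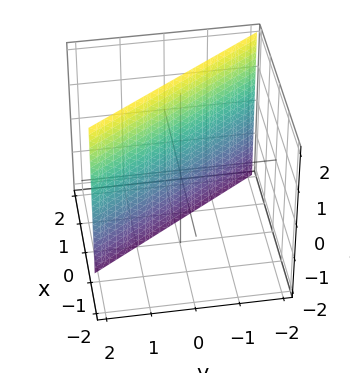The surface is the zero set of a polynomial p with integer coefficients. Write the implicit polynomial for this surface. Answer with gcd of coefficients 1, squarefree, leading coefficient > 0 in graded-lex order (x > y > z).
3*x + 2*y - 2

1. The degree is 1 — the surface is flat (a plane).
2. From the axis intercepts and sections: it misses every integer gridline on the z-axis; it crosses the y-axis at the gridline y = 1.
3. Together with the visible shape, these determine p as stated.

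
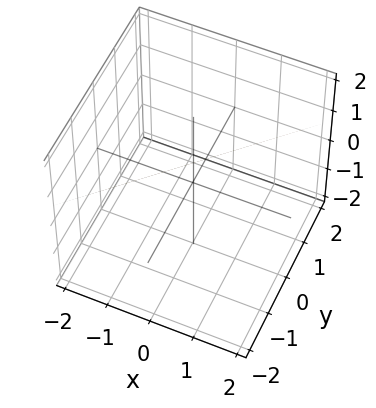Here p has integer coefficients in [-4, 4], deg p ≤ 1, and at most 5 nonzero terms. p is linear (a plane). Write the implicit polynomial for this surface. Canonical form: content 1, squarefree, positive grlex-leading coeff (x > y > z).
Degree: the surface is flat (a plane), so deg p = 1.
Putting this together gives p.

3*x - 3*y - 3*z + 2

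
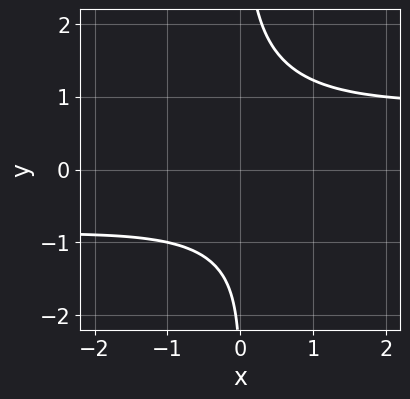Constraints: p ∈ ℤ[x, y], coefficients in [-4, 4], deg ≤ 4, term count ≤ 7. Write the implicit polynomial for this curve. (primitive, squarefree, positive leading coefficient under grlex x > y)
1. deg p = 4. A generic line meets the curve in up to 4 points.
2. Against the integer gridlines: it misses every integer gridline on the y-axis; no x-intercept at any integer in the box.
3. These observations pin down the coefficients.

x^2*y^2 + 2*x*y^3 - x^2 - y - 3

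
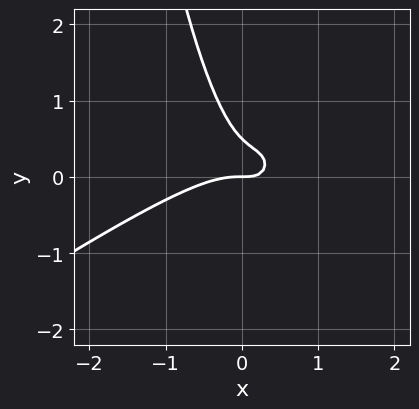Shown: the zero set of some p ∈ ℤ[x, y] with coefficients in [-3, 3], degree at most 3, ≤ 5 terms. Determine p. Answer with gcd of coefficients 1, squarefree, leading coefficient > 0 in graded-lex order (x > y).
deg p = 3.
Observable constraints: it crosses the y-axis at the gridline y = 0; one x-axis crossing is at x = 0.
Together with the visible shape, these determine p as stated.

2*x^3 - 3*x^2*y + 2*x*y + 2*y^2 - y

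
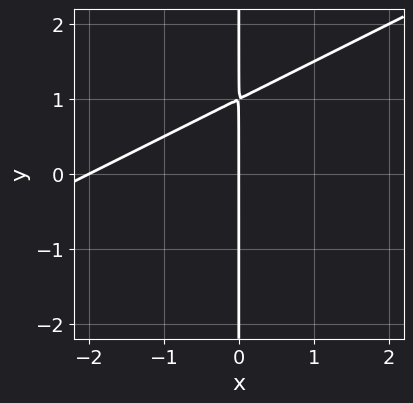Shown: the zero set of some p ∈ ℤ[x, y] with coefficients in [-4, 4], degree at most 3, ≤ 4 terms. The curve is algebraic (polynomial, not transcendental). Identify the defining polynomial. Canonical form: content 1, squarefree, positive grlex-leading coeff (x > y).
x^2 - 2*x*y + 2*x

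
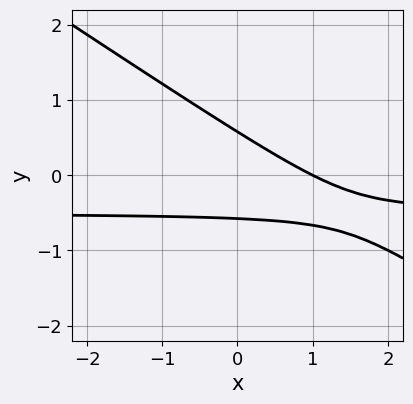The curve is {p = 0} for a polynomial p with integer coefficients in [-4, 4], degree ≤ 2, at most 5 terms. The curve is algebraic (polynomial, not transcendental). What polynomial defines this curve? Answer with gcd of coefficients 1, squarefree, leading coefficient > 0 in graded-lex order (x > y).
2*x*y + 3*y^2 + x - 1

1. deg p = 2. A generic line meets the curve in up to 2 points.
2. Observable constraints: it meets the x-axis at x = 1 (among the integer gridlines).
3. Fitting integer coefficients to these (and the overall shape) gives p.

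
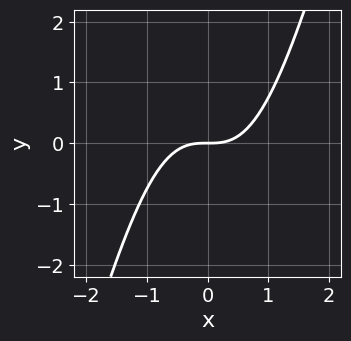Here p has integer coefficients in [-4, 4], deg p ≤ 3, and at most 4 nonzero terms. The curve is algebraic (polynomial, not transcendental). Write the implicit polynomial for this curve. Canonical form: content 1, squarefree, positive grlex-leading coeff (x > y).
(a) Degree: a generic line meets the curve in up to 3 points, so deg p = 3.
(b) From the visible intercepts: it meets the x-axis at x = 0 (among the integer gridlines); it crosses the y-axis at the gridline y = 0.
(c) Solving for integer coefficients yields p as stated.

3*x^3 - x^2*y - 3*y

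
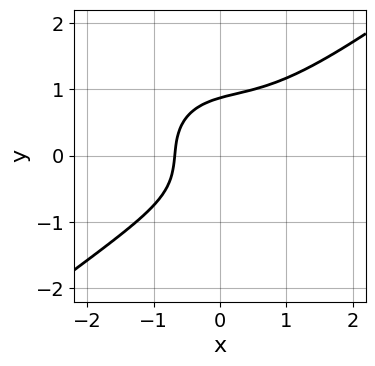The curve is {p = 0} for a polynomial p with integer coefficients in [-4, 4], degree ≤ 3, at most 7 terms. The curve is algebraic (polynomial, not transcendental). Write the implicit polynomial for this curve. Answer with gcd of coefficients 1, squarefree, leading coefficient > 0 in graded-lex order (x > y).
2*x^3 - x^2*y - 3*y^3 + 2*x + 2

(a) The degree is 3 — a generic line meets the curve in up to 3 points.
(b) Putting this together gives p.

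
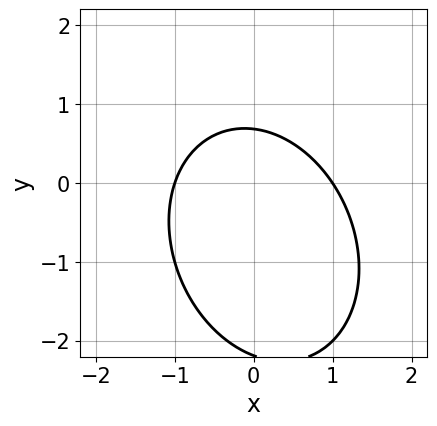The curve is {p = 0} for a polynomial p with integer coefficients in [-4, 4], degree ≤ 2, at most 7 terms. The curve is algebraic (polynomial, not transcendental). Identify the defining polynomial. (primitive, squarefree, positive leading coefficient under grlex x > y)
The degree is 2 — no degree-1 curve has this shape.
Against the integer gridlines: among the integer gridlines, it crosses the x-axis at x ∈ {-1, 1}.
Fitting integer coefficients to these (and the overall shape) gives p.

3*x^2 + x*y + 2*y^2 + 3*y - 3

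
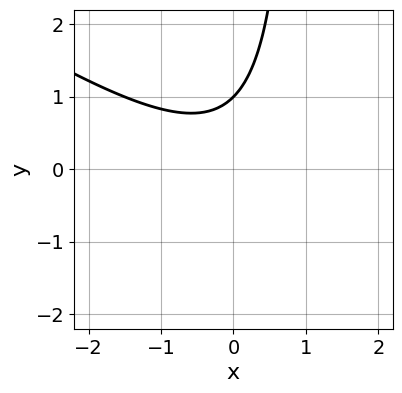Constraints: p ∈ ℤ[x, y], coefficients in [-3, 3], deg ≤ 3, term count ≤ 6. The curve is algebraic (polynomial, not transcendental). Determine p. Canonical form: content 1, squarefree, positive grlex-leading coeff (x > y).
2*x^2 + 3*x*y - 3*y + 3

1. The degree is 2 — a generic line meets the curve in up to 2 points.
2. Against the integer gridlines: it meets the y-axis at y = 1 (among the integer gridlines); it misses every integer gridline on the x-axis.
3. Fitting integer coefficients to these (and the overall shape) gives p.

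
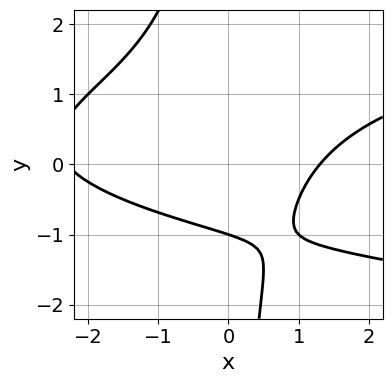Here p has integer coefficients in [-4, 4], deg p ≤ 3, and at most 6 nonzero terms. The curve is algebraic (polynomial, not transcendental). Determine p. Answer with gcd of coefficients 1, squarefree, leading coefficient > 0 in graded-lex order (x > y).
1. The degree is 3 — a generic line meets the curve in up to 3 points.
2. From the axis intercepts and sections: one y-axis crossing is at y = -1.
3. Matching integer coefficients to the picture gives p.

2*x*y^2 - x^2 - x + 3*y + 3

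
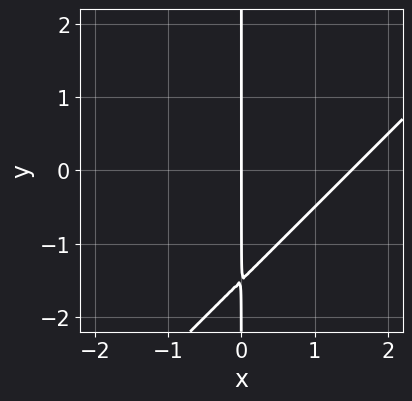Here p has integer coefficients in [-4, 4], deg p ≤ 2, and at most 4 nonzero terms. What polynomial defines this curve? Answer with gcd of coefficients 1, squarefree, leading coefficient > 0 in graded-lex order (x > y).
2*x^2 - 2*x*y - 3*x

Degree: a generic line meets the curve in up to 2 points, so deg p = 2.
Observable constraints: it crosses the x-axis at the gridline x = 0; the visible y-axis segment lies entirely on the curve.
Together with the visible shape, these determine p as stated.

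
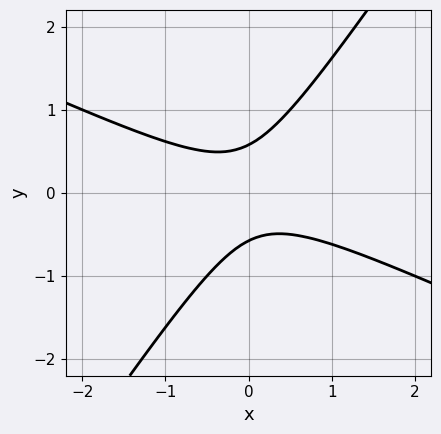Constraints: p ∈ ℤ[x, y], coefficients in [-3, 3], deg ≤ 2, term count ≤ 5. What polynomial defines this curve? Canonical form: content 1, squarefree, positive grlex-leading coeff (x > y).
2*x^2 + 3*x*y - 3*y^2 + 1

deg p = 2. No degree-1 curve has this shape.
Against the integer gridlines: no x-intercept at any integer in the box.
Assembling these constraints gives the stated polynomial.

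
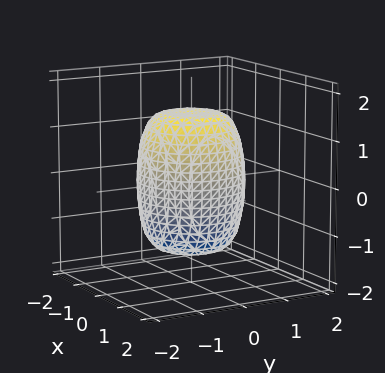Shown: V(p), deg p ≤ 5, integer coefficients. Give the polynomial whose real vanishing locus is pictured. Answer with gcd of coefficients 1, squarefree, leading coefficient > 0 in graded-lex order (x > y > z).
1. Degree: the shape is more complex than any degree-3 surface, so deg p = 4.
2. By symmetry, the surface is invariant under rotation about z: p = q(x² + y², z).
3. From the axis intercepts and sections: a circular section at z = 0 has radius between 1 and 2.
4. Putting this together gives p.

2*x^4 + 4*x^2*y^2 + 2*y^4 - x^2 - y^2 + z^2 - 2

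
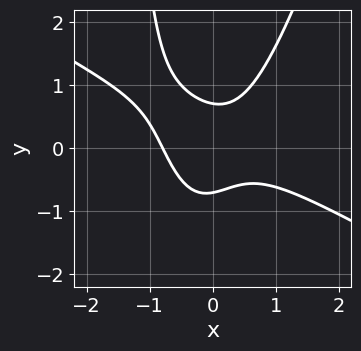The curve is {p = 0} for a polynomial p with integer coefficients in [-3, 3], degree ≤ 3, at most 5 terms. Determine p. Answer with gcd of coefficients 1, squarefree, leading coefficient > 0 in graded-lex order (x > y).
2*x^3 + 3*x^2*y - x*y^2 - 2*y^2 + 1

(a) Degree: a generic line meets the curve in up to 3 points, so deg p = 3.
(b) Matching integer coefficients to the picture gives p.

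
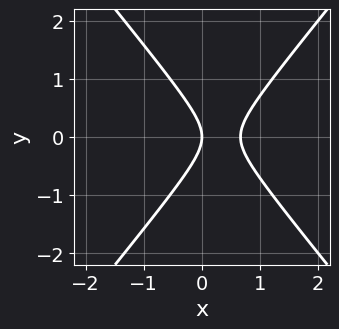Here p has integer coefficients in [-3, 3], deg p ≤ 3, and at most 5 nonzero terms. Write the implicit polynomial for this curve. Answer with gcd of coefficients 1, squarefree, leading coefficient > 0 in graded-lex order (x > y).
(a) Degree: a generic line meets the curve in up to 2 points, so deg p = 2.
(b) Symmetries: mirror symmetry y ↦ −y ⇒ only even powers of y.
(c) Observable constraints: it meets the x-axis at x = 0 (among the integer gridlines); it meets the y-axis at y = 0 (among the integer gridlines).
(d) These observations pin down the coefficients.

3*x^2 - 2*y^2 - 2*x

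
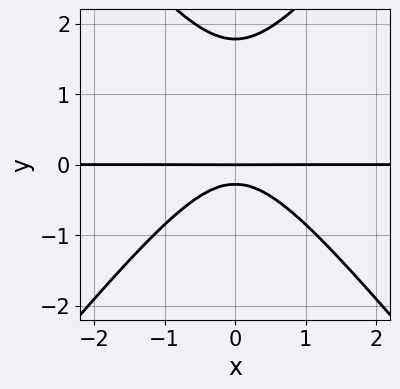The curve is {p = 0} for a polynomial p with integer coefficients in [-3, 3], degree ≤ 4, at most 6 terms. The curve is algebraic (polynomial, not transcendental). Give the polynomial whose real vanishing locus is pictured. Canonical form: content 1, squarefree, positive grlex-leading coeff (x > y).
3*x^2*y - 2*y^3 + 3*y^2 + y

(a) deg p = 3. No degree-2 curve has this shape.
(b) Symmetries: mirror symmetry x ↦ −x ⇒ only even powers of x.
(c) Reading off the gridlines: it crosses the y-axis at the gridline y = 0; every point of the x-axis in the box is on the curve.
(d) Together with the visible shape, these determine p as stated.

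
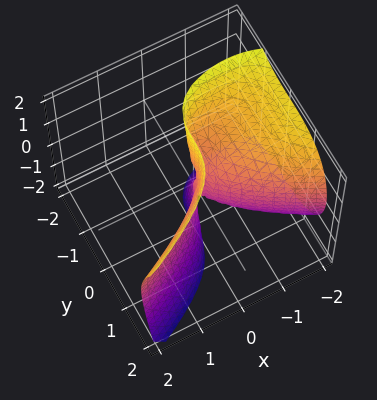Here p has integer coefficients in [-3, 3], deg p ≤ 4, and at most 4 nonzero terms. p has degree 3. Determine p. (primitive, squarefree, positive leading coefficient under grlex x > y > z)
2*x*z^2 - 3*y^3 + 3*x^2

First, deg p = 3.
Then, checking where it meets the axes: every point of the z-axis in the box is on the surface; one y-axis crossing is at y = 0; one x-axis crossing is at x = 0.
Finally, these observations pin down the coefficients.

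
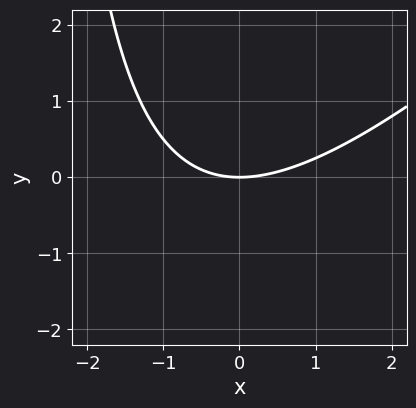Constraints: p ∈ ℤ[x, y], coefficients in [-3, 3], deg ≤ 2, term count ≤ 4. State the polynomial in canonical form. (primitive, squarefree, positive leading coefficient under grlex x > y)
x^2 - x*y - 3*y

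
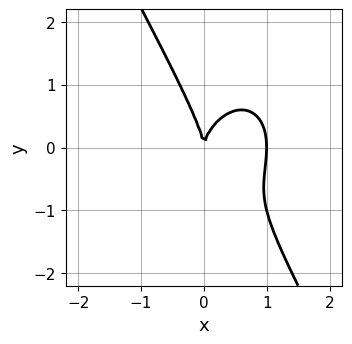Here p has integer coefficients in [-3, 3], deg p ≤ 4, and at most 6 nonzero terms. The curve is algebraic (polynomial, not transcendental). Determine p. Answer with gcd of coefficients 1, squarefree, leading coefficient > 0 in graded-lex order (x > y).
(a) Degree: the shape is more complex than any degree-2 curve, so deg p = 3.
(b) Checking where it meets the axes: it crosses the y-axis at the gridline y = 0; the x-axis gridline crossings are at x ∈ {0, 1}.
(c) Fitting integer coefficients to these (and the overall shape) gives p.

3*x^3 + x*y^2 + y^3 - 3*x^2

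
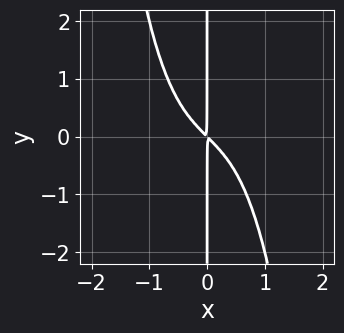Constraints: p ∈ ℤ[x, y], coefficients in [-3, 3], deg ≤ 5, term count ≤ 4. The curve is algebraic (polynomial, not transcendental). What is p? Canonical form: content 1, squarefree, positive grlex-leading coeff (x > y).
1. The degree is 4 — no degree-3 curve has this shape.
2. Reading off the gridlines: the visible y-axis segment lies entirely on the curve.
3. Together with the visible shape, these determine p as stated.

x^4 + x^2 + x*y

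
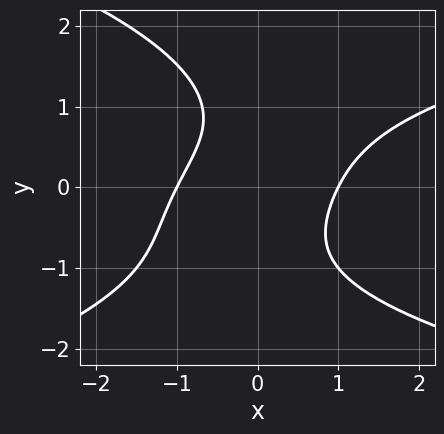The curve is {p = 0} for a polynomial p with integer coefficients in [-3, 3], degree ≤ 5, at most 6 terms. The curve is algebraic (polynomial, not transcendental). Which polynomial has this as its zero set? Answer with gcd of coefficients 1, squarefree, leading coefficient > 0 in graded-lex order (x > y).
y^4 + x*y^2 - 2*x^2 + 2*x*y + 2

deg p = 4. A generic line meets the curve in up to 4 points.
From the axis intercepts and sections: the x-axis gridline crossings are at x ∈ {-1, 1}; the curve avoids every integer y-axis point in the box.
The integer polynomial consistent with all of this is the stated p.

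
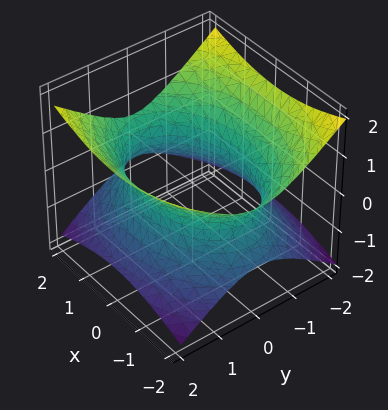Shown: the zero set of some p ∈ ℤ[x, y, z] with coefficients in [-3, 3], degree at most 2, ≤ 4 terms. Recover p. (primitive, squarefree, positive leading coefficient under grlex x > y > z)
x^2 + 2*y^2 - 3*z^2 - 3

1. The degree is 2 — an hourglass — one-sheet hyperboloid; a quadric.
2. Symmetries: the x ↦ −x reflection is a symmetry, so x appears only in even powers; mirror symmetry z ↦ −z ⇒ only even powers of z; the y ↦ −y reflection is a symmetry, so y appears only in even powers.
3. Observable constraints: no z-intercept at any integer in the box.
4. Assembling these constraints gives the stated polynomial.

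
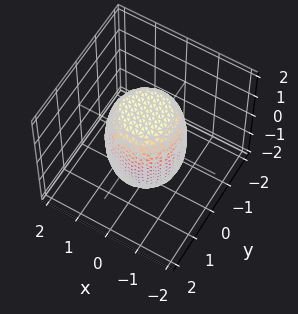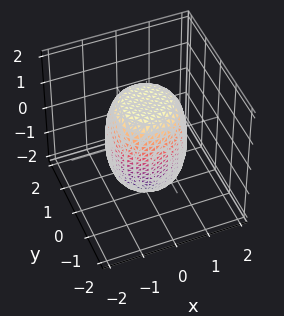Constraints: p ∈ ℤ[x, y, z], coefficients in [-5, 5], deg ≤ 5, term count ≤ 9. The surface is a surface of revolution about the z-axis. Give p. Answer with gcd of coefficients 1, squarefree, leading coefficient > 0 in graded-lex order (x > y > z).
First, deg p = 4. A generic line meets the surface in up to 4 points.
Next, symmetries: rotational symmetry about the z-axis ⇒ p depends on x, y only through x² + y².
Then, observable constraints: a circular section at z = -1 has radius exactly 1.
Finally, together with the visible shape, these determine p as stated.

2*x^4 + 4*x^2*y^2 + 2*y^4 - x^2 - y^2 + z^2 - 2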